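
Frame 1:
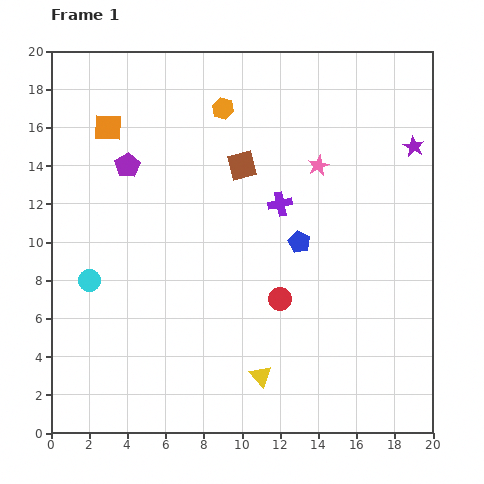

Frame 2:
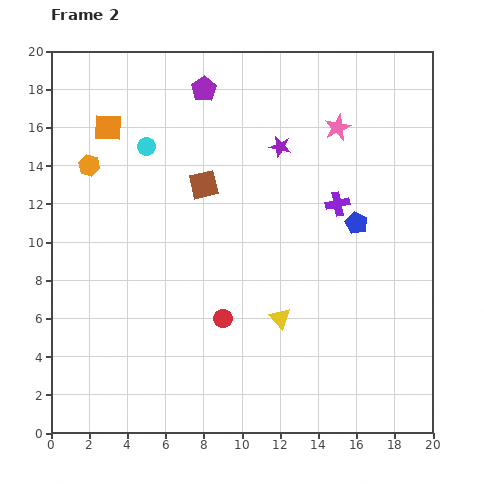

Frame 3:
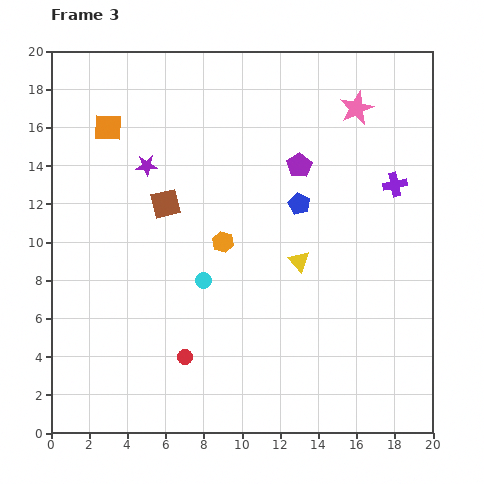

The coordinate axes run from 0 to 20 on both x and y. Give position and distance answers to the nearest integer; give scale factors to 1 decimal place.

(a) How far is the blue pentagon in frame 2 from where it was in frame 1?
3

The blue pentagon moved from (13, 10) to (16, 11), a distance of √(3² + 1²) ≈ 3.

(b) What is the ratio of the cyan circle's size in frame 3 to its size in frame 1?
0.7×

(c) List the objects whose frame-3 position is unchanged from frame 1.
the orange square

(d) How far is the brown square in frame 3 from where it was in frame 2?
2

The brown square moved from (8, 13) to (6, 12), a distance of √(2² + 1²) ≈ 2.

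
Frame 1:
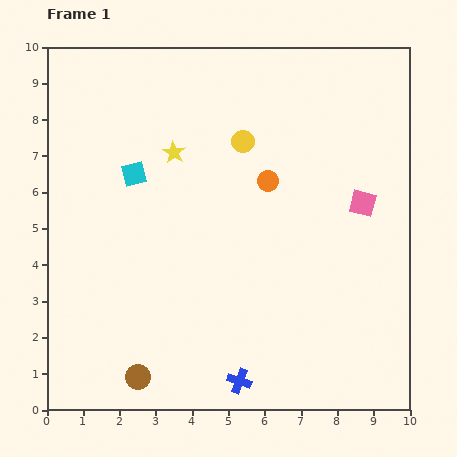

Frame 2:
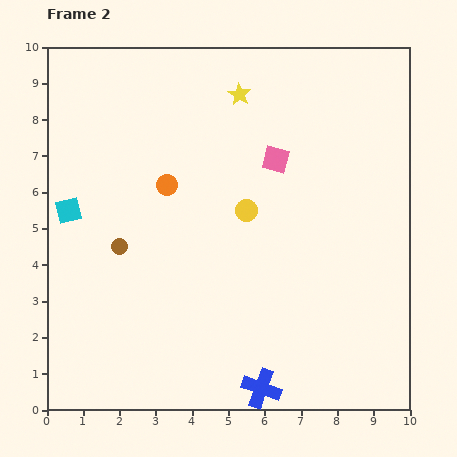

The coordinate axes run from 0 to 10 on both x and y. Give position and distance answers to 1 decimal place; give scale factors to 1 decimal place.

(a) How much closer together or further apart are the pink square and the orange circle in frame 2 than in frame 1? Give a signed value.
+0.4

Distance in frame 1: 2.7. Distance in frame 2: 3.1.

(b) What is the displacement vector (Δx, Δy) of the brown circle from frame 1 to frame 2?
(-0.5, 3.6)

The brown circle was at (2.5, 0.9) in frame 1 and (2.0, 4.5) in frame 2.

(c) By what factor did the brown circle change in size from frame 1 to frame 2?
0.6×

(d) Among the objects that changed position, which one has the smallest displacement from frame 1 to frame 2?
the blue cross

(moved 0.6)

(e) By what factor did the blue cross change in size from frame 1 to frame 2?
1.6×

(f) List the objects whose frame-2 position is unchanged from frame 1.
none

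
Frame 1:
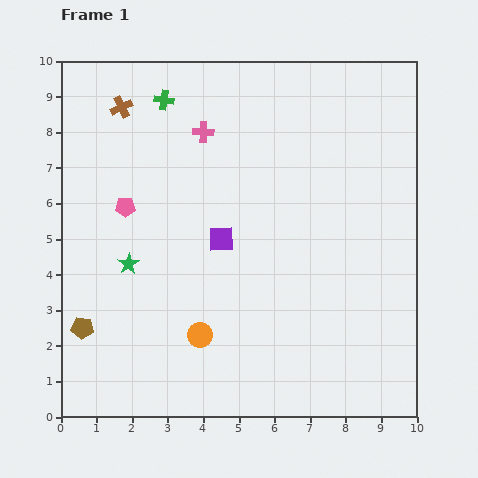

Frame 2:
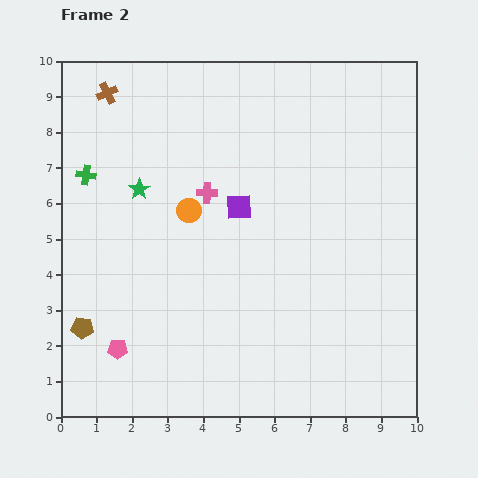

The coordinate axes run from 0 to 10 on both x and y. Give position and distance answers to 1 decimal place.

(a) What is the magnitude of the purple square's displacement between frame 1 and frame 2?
1.0

The purple square moved from (4.5, 5.0) to (5.0, 5.9), a distance of √(0.5² + 0.9²) ≈ 1.0.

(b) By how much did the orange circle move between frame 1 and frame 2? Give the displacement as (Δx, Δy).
(-0.3, 3.5)

The orange circle was at (3.9, 2.3) in frame 1 and (3.6, 5.8) in frame 2.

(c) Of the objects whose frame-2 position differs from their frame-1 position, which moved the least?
the brown cross

(moved 0.6)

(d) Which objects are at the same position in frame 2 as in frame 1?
the brown pentagon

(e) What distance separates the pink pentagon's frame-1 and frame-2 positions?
4.0

The pink pentagon moved from (1.8, 5.9) to (1.6, 1.9), a distance of √(0.2² + 4.0²) ≈ 4.0.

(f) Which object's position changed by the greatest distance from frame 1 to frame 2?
the pink pentagon

(moved 4.0; next 3.5)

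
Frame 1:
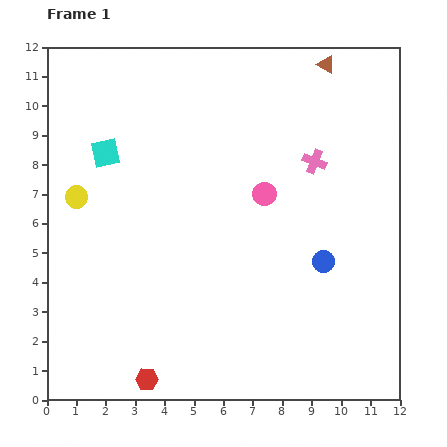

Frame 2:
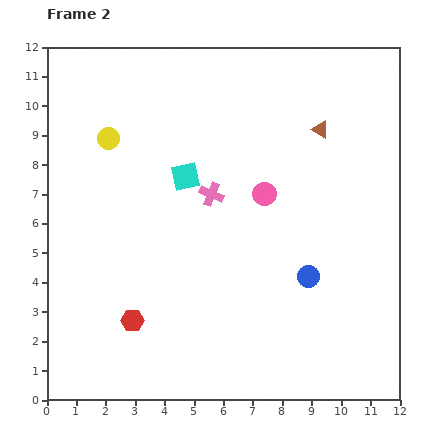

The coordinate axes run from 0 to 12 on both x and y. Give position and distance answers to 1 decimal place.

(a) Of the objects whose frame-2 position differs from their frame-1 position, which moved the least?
the blue circle

(moved 0.7)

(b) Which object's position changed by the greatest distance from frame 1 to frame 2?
the pink cross

(moved 3.7; next 2.8)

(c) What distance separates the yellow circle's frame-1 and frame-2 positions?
2.3

The yellow circle moved from (1.0, 6.9) to (2.1, 8.9), a distance of √(1.1² + 2.0²) ≈ 2.3.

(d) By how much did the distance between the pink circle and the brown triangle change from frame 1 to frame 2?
-2.0

Distance in frame 1: 4.9. Distance in frame 2: 2.9.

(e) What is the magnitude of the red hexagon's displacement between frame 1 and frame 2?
2.1

The red hexagon moved from (3.4, 0.7) to (2.9, 2.7), a distance of √(0.5² + 2.0²) ≈ 2.1.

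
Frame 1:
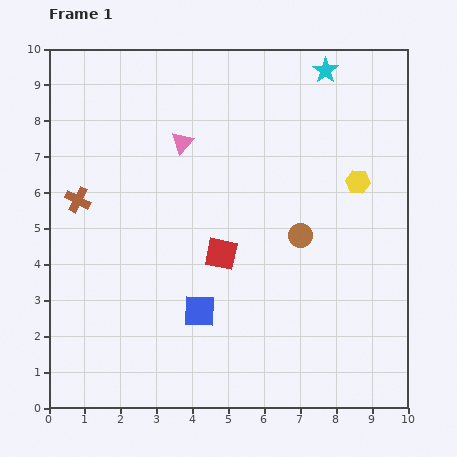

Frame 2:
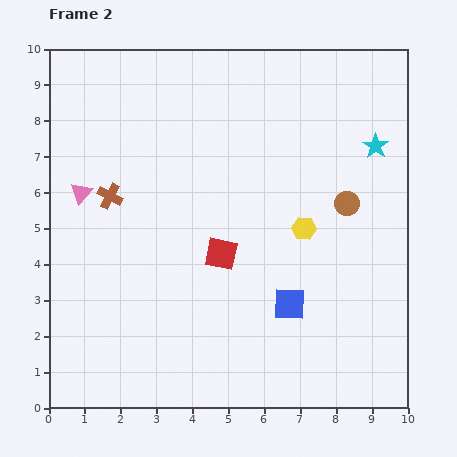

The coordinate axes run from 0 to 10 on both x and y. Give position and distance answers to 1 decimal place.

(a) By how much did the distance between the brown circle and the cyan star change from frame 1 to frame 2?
-2.9

Distance in frame 1: 4.7. Distance in frame 2: 1.8.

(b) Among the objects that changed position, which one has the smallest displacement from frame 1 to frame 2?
the brown cross

(moved 0.9)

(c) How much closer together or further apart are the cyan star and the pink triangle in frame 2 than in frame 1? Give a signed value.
+3.8

Distance in frame 1: 4.5. Distance in frame 2: 8.3.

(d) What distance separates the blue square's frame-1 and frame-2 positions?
2.5

The blue square moved from (4.2, 2.7) to (6.7, 2.9), a distance of √(2.5² + 0.2²) ≈ 2.5.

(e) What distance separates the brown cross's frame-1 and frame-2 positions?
0.9

The brown cross moved from (0.8, 5.8) to (1.7, 5.9), a distance of √(0.9² + 0.1²) ≈ 0.9.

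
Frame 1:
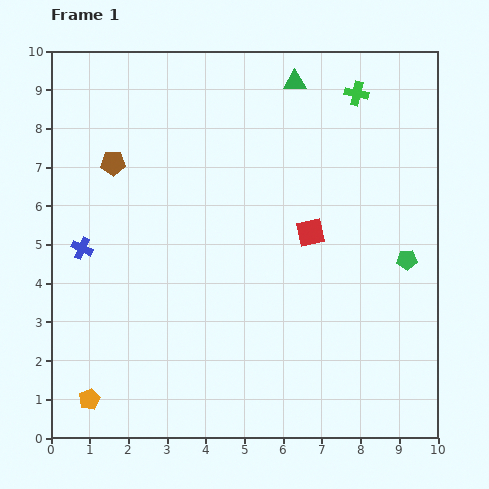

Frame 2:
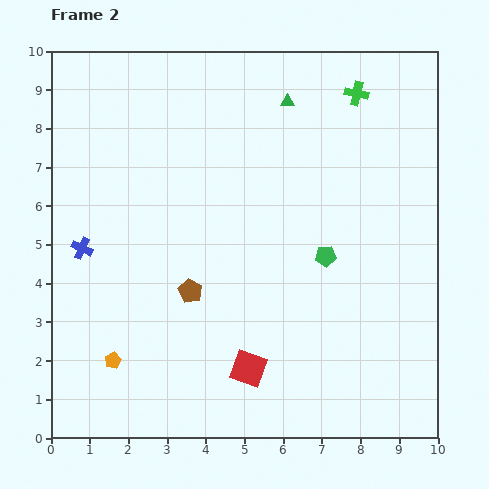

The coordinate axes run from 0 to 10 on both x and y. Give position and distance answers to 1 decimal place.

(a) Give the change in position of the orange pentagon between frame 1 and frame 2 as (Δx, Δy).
(0.6, 1.0)

The orange pentagon was at (1.0, 1.0) in frame 1 and (1.6, 2.0) in frame 2.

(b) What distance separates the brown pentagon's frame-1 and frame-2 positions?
3.9

The brown pentagon moved from (1.6, 7.1) to (3.6, 3.8), a distance of √(2.0² + 3.3²) ≈ 3.9.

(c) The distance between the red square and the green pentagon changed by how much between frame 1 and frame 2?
+0.9

Distance in frame 1: 2.6. Distance in frame 2: 3.5.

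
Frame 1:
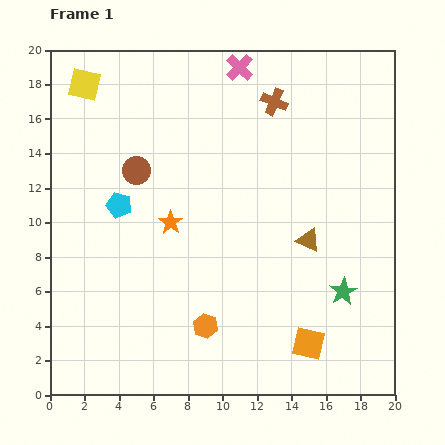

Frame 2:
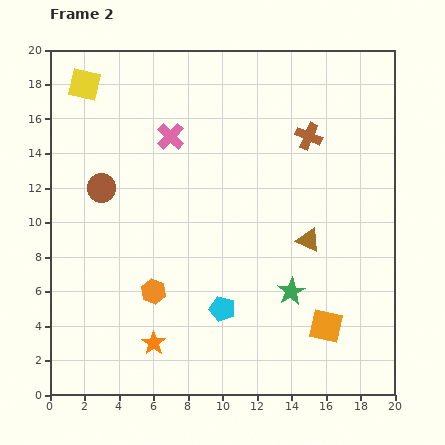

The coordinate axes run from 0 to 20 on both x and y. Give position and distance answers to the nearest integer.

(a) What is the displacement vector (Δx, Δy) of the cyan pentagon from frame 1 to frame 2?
(6, -6)

The cyan pentagon was at (4, 11) in frame 1 and (10, 5) in frame 2.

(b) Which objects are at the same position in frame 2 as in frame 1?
the yellow square, the brown triangle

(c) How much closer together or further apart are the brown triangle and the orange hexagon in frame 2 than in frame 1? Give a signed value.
+1

Distance in frame 1: 8. Distance in frame 2: 9.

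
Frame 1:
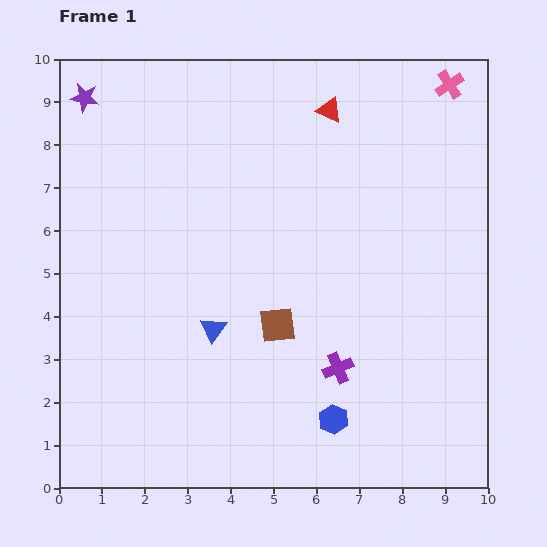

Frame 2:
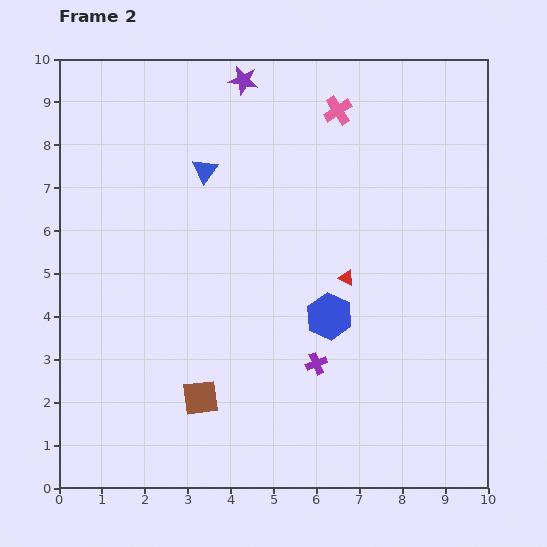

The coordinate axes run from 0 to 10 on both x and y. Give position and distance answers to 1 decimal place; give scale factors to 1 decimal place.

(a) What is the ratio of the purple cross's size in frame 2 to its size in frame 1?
0.7×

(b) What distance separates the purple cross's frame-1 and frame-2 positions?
0.5

The purple cross moved from (6.5, 2.8) to (6.0, 2.9), a distance of √(0.5² + 0.1²) ≈ 0.5.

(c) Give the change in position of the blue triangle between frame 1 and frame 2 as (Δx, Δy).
(-0.2, 3.7)

The blue triangle was at (3.6, 3.7) in frame 1 and (3.4, 7.4) in frame 2.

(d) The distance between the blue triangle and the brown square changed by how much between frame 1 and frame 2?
+3.8

Distance in frame 1: 1.5. Distance in frame 2: 5.3.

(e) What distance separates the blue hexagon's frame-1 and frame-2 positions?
2.4

The blue hexagon moved from (6.4, 1.6) to (6.3, 4.0), a distance of √(0.1² + 2.4²) ≈ 2.4.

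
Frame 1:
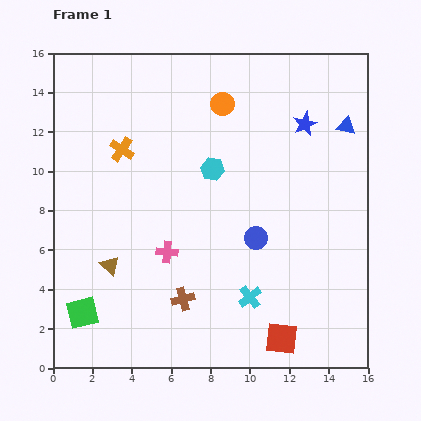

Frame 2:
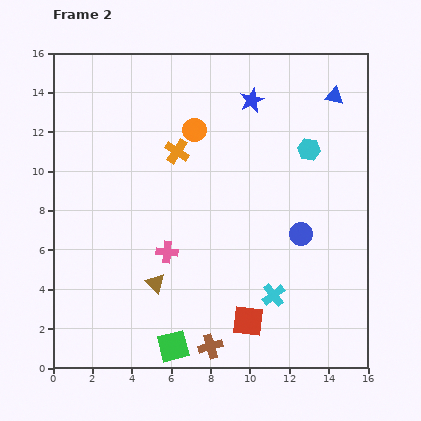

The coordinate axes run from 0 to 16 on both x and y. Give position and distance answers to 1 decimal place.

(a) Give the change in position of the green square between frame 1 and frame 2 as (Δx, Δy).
(4.6, -1.7)

The green square was at (1.5, 2.8) in frame 1 and (6.1, 1.1) in frame 2.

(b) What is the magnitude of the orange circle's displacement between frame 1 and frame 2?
1.9

The orange circle moved from (8.6, 13.4) to (7.2, 12.1), a distance of √(1.4² + 1.3²) ≈ 1.9.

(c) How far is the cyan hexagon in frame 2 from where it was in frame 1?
5.0

The cyan hexagon moved from (8.1, 10.1) to (13.0, 11.1), a distance of √(4.9² + 1.0²) ≈ 5.0.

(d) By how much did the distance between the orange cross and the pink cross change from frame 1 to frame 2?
-0.6

Distance in frame 1: 5.7. Distance in frame 2: 5.1.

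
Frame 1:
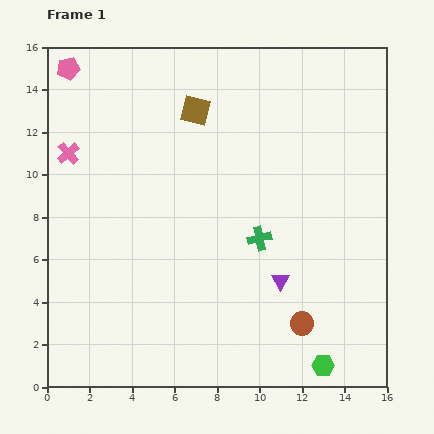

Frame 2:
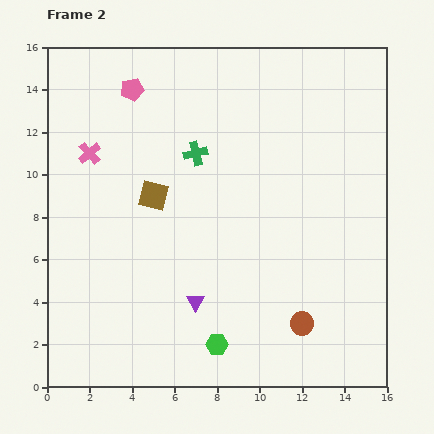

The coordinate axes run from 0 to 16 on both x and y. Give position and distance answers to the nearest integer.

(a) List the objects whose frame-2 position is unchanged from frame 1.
the brown circle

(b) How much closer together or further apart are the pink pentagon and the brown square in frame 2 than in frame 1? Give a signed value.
-1

Distance in frame 1: 6. Distance in frame 2: 5.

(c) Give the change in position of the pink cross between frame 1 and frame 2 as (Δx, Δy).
(1, 0)

The pink cross was at (1, 11) in frame 1 and (2, 11) in frame 2.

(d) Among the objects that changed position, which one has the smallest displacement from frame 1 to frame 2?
the pink cross

(moved 1)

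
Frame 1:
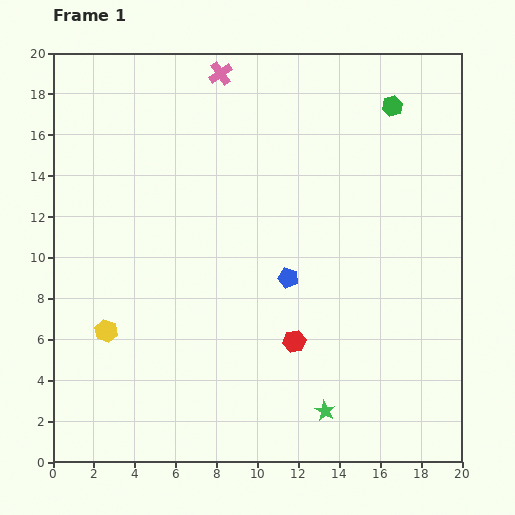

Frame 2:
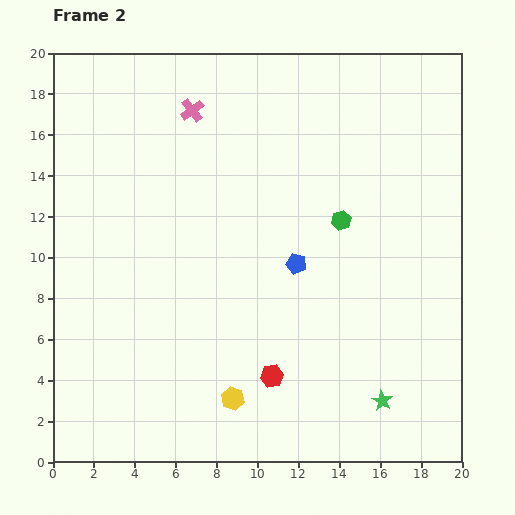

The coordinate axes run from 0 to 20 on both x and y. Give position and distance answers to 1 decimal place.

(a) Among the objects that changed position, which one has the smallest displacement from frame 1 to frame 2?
the blue pentagon

(moved 0.8)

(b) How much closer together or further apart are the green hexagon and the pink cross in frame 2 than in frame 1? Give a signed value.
+0.5

Distance in frame 1: 8.6. Distance in frame 2: 9.1.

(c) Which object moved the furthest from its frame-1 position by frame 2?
the yellow hexagon

(moved 7.0; next 6.1)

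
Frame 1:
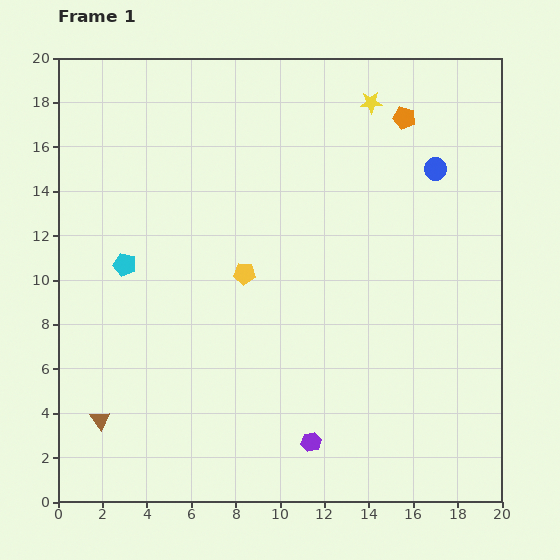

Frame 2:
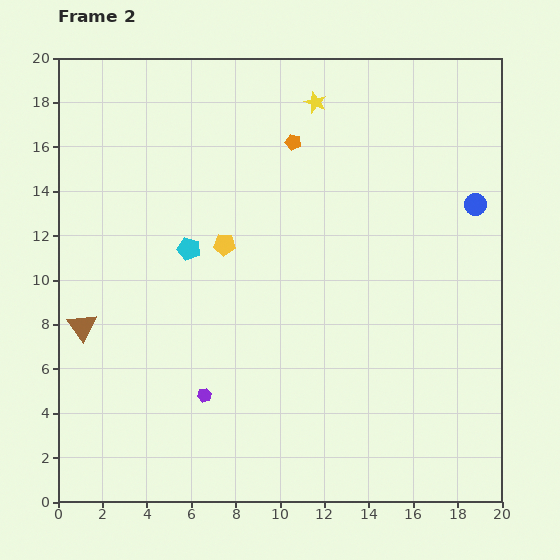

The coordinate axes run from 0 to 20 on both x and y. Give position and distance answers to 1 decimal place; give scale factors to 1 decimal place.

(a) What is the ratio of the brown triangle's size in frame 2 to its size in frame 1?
1.5×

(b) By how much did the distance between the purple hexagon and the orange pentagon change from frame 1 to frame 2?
-3.1

Distance in frame 1: 15.2. Distance in frame 2: 12.1.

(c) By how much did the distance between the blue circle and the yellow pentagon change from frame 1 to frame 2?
+1.6

Distance in frame 1: 9.8. Distance in frame 2: 11.4.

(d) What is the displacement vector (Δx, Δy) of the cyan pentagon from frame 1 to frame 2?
(2.9, 0.7)

The cyan pentagon was at (3.0, 10.7) in frame 1 and (5.9, 11.4) in frame 2.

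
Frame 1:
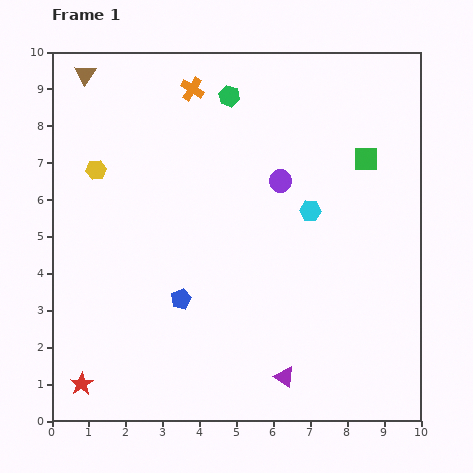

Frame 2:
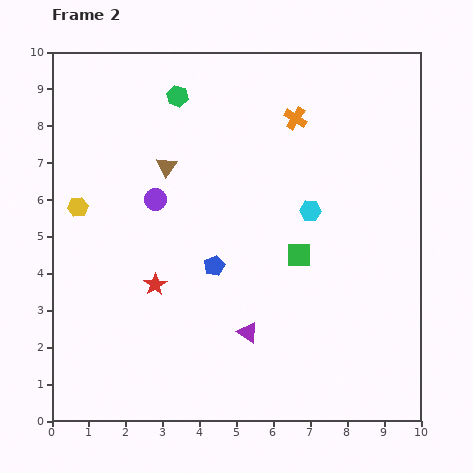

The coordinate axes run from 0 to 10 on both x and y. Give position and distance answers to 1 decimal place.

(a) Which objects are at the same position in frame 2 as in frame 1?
the cyan hexagon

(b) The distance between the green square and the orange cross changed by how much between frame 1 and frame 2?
-1.4

Distance in frame 1: 5.1. Distance in frame 2: 3.7.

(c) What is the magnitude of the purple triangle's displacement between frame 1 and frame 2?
1.6

The purple triangle moved from (6.3, 1.2) to (5.3, 2.4), a distance of √(1.0² + 1.2²) ≈ 1.6.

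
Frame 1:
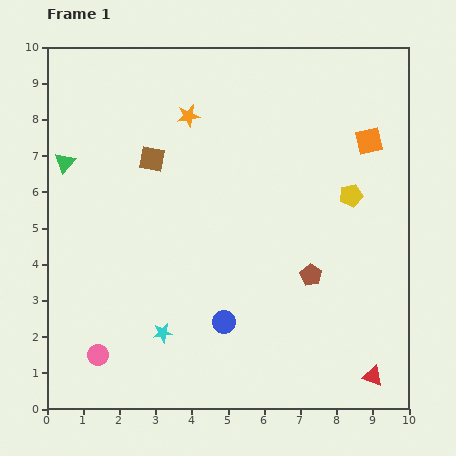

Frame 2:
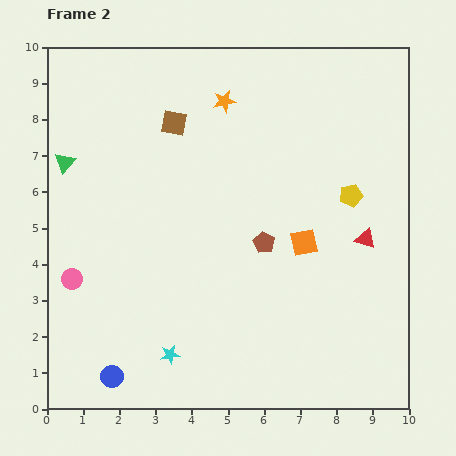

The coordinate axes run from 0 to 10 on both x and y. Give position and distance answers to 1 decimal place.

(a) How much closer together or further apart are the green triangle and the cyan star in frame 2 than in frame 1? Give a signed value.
+0.6

Distance in frame 1: 5.4. Distance in frame 2: 6.0.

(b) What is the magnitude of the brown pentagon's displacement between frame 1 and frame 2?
1.6

The brown pentagon moved from (7.3, 3.7) to (6.0, 4.6), a distance of √(1.3² + 0.9²) ≈ 1.6.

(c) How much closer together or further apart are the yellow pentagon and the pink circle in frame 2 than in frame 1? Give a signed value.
-0.3

Distance in frame 1: 8.3. Distance in frame 2: 8.0.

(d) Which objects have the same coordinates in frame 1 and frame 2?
the green triangle, the yellow pentagon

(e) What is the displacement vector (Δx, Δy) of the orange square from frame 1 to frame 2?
(-1.8, -2.8)

The orange square was at (8.9, 7.4) in frame 1 and (7.1, 4.6) in frame 2.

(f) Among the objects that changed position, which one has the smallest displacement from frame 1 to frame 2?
the cyan star

(moved 0.6)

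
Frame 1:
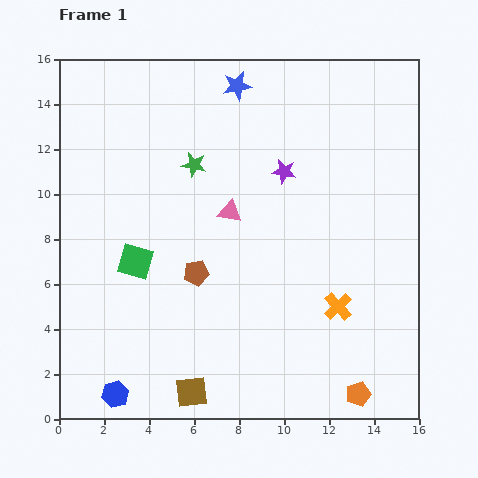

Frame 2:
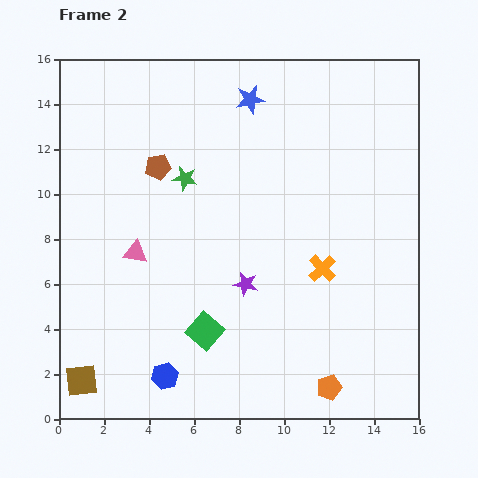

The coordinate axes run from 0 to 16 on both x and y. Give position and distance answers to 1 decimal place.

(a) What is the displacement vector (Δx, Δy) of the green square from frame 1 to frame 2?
(3.1, -3.1)

The green square was at (3.4, 7.0) in frame 1 and (6.5, 3.9) in frame 2.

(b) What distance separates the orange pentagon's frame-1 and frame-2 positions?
1.3

The orange pentagon moved from (13.3, 1.1) to (12.0, 1.4), a distance of √(1.3² + 0.3²) ≈ 1.3.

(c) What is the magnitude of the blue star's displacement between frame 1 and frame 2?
0.8

The blue star moved from (7.9, 14.8) to (8.5, 14.2), a distance of √(0.6² + 0.6²) ≈ 0.8.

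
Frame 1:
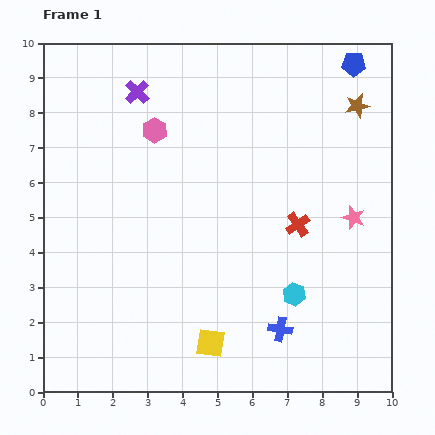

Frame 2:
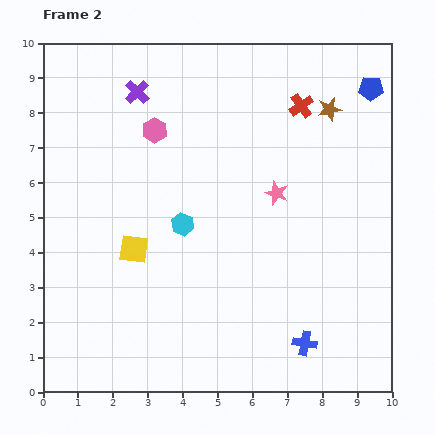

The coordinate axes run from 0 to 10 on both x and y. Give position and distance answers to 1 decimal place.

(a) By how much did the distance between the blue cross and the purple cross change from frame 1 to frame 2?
+0.8

Distance in frame 1: 7.9. Distance in frame 2: 8.7.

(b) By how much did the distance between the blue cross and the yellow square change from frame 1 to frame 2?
+3.6

Distance in frame 1: 2.0. Distance in frame 2: 5.6.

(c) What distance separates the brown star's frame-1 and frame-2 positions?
0.8

The brown star moved from (9.0, 8.2) to (8.2, 8.1), a distance of √(0.8² + 0.1²) ≈ 0.8.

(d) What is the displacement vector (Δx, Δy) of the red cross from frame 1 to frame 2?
(0.1, 3.4)

The red cross was at (7.3, 4.8) in frame 1 and (7.4, 8.2) in frame 2.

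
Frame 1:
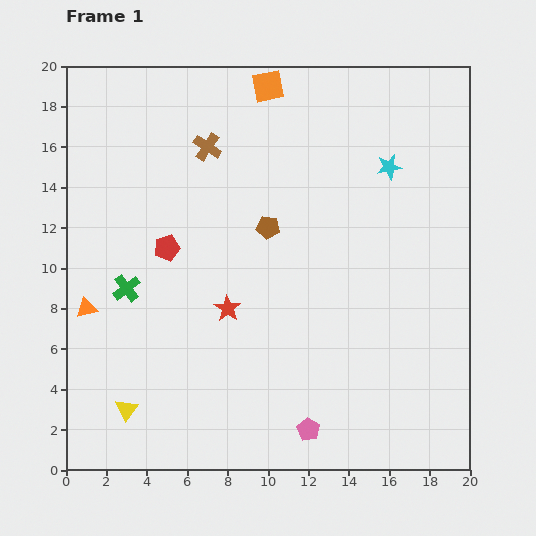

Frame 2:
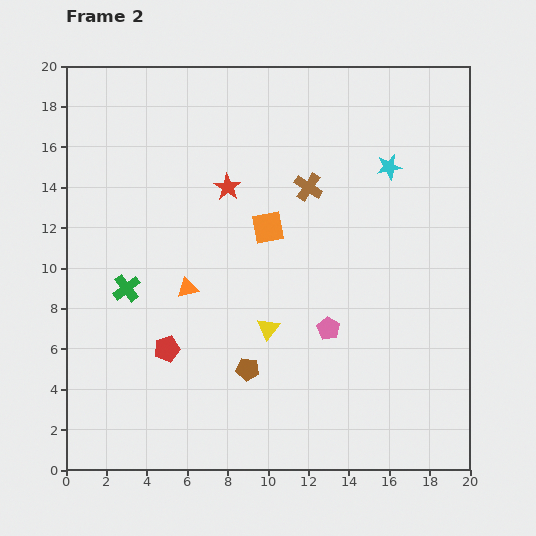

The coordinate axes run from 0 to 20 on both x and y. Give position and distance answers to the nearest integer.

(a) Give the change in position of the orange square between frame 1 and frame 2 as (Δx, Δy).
(0, -7)

The orange square was at (10, 19) in frame 1 and (10, 12) in frame 2.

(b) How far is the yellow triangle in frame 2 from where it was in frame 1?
8

The yellow triangle moved from (3, 3) to (10, 7), a distance of √(7² + 4²) ≈ 8.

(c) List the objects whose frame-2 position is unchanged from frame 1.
the green cross, the cyan star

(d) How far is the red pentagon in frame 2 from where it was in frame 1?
5

The red pentagon moved from (5, 11) to (5, 6), a distance of √(0² + 5²) ≈ 5.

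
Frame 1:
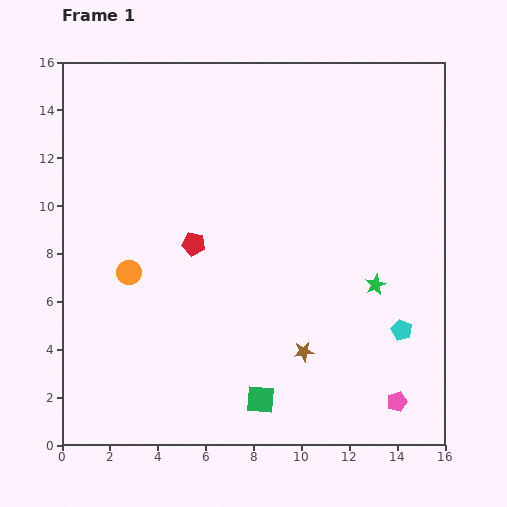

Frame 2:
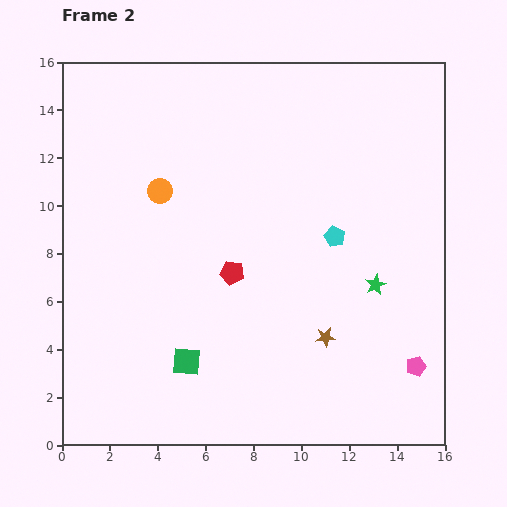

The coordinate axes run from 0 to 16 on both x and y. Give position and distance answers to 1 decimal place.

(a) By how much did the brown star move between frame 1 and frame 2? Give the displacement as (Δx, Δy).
(0.9, 0.6)

The brown star was at (10.1, 3.9) in frame 1 and (11.0, 4.5) in frame 2.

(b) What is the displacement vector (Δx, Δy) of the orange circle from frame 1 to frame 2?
(1.3, 3.4)

The orange circle was at (2.8, 7.2) in frame 1 and (4.1, 10.6) in frame 2.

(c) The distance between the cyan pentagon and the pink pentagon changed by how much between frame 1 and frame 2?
+3.4

Distance in frame 1: 3.0. Distance in frame 2: 6.4.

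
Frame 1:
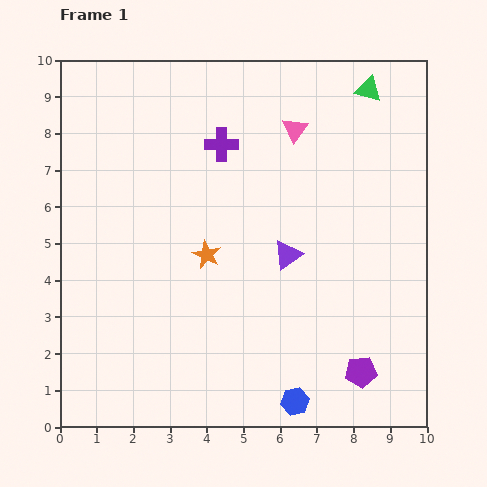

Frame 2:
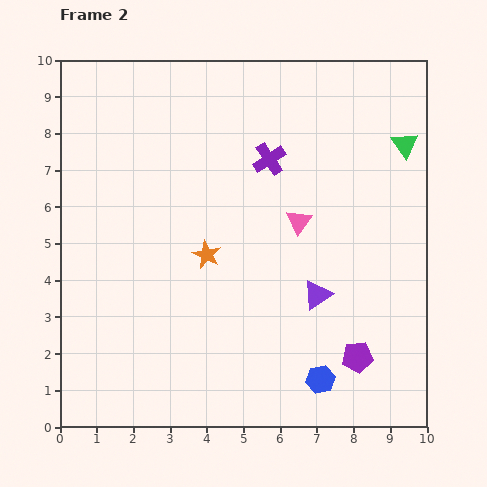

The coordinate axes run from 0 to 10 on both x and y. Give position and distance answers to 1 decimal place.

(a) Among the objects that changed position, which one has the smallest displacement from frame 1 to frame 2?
the purple pentagon

(moved 0.4)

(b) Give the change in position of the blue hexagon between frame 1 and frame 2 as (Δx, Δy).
(0.7, 0.6)

The blue hexagon was at (6.4, 0.7) in frame 1 and (7.1, 1.3) in frame 2.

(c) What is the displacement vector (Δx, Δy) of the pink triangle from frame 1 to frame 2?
(0.1, -2.5)

The pink triangle was at (6.4, 8.1) in frame 1 and (6.5, 5.6) in frame 2.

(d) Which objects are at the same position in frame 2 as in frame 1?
the orange star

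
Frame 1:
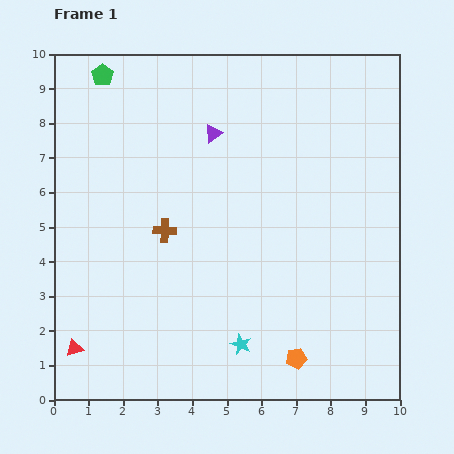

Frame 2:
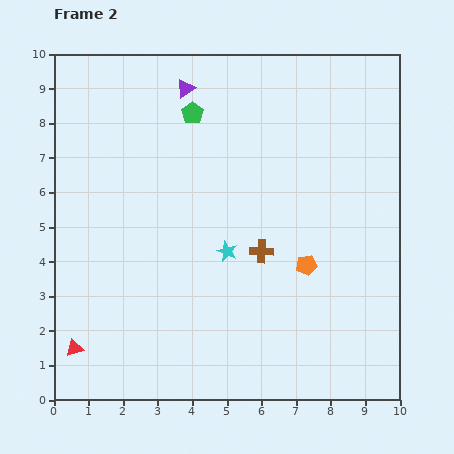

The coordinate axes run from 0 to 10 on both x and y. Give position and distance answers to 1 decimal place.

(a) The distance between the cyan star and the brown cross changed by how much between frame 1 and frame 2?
-3.0

Distance in frame 1: 4.0. Distance in frame 2: 1.0.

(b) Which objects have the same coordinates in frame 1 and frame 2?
the red triangle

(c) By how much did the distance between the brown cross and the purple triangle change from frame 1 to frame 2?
+2.1

Distance in frame 1: 3.1. Distance in frame 2: 5.2.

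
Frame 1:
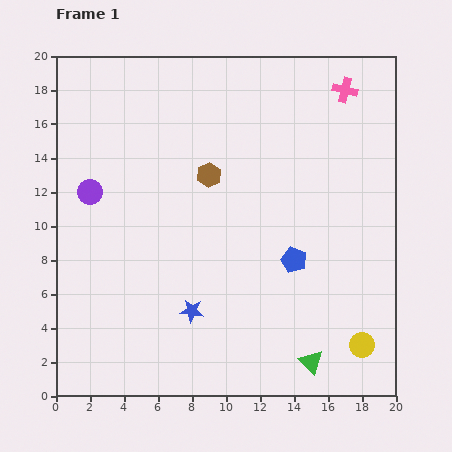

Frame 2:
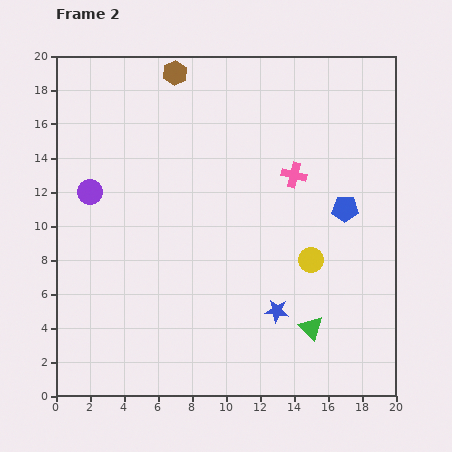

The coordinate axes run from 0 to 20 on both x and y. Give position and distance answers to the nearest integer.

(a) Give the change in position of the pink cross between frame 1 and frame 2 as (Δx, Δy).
(-3, -5)

The pink cross was at (17, 18) in frame 1 and (14, 13) in frame 2.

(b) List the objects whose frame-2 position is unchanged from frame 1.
the purple circle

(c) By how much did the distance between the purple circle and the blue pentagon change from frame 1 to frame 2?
+2

Distance in frame 1: 13. Distance in frame 2: 15.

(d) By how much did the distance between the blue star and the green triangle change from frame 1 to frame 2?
-6

Distance in frame 1: 8. Distance in frame 2: 2.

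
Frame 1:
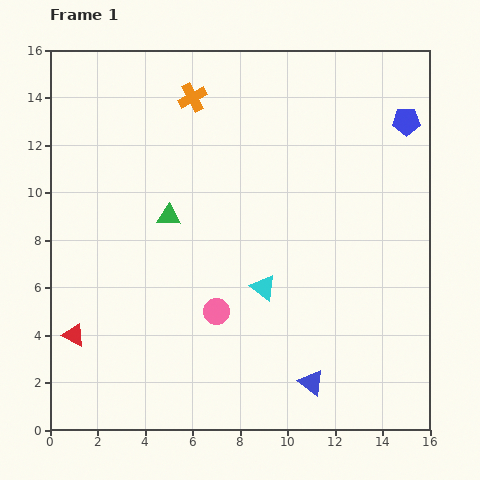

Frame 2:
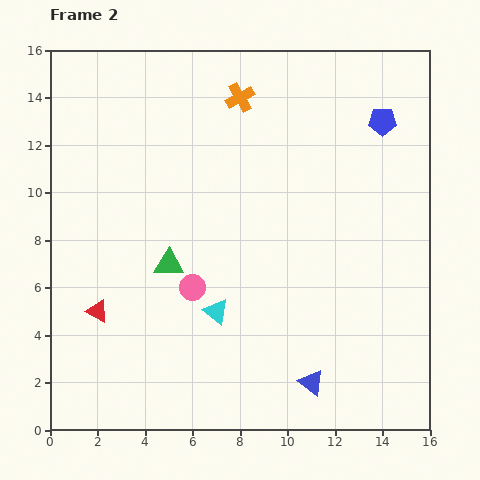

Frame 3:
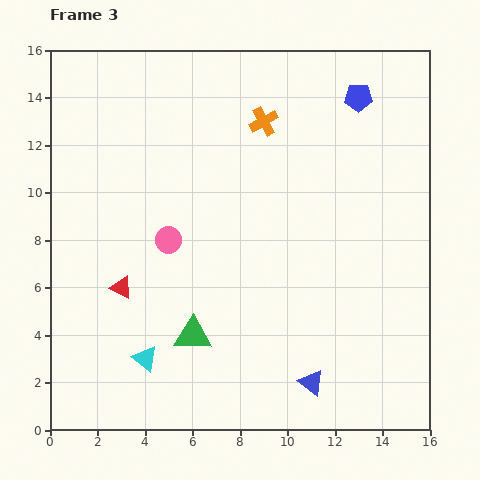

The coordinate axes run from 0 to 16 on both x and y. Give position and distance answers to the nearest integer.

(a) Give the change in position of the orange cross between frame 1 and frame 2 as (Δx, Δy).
(2, 0)

The orange cross was at (6, 14) in frame 1 and (8, 14) in frame 2.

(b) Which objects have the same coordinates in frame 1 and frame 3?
the blue triangle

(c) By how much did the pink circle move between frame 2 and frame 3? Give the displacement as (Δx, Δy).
(-1, 2)

The pink circle was at (6, 6) in frame 2 and (5, 8) in frame 3.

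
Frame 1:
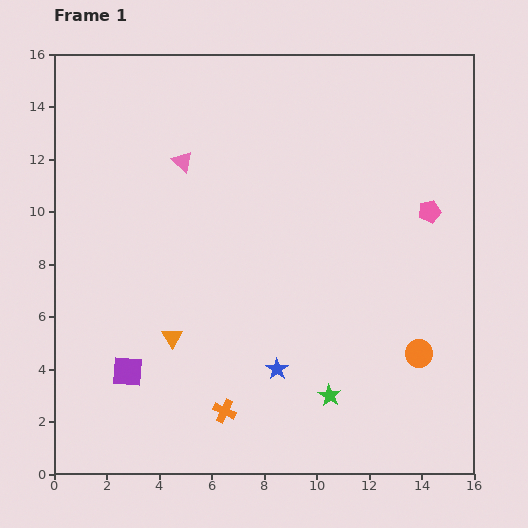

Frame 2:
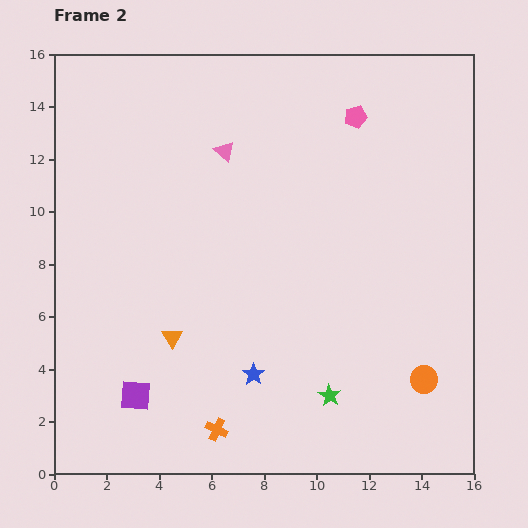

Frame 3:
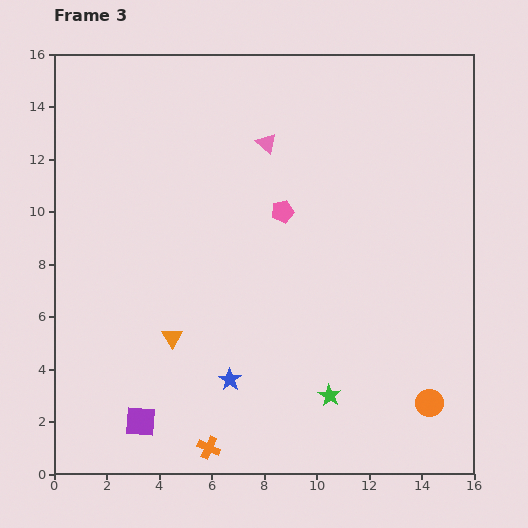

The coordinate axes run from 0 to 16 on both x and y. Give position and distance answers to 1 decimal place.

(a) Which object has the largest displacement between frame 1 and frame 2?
the pink pentagon

(moved 4.6; next 1.6)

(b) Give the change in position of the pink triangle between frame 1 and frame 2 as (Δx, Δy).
(1.6, 0.4)

The pink triangle was at (4.9, 11.9) in frame 1 and (6.5, 12.3) in frame 2.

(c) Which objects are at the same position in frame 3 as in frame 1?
the green star, the orange triangle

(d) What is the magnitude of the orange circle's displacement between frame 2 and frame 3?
0.9

The orange circle moved from (14.1, 3.6) to (14.3, 2.7), a distance of √(0.2² + 0.9²) ≈ 0.9.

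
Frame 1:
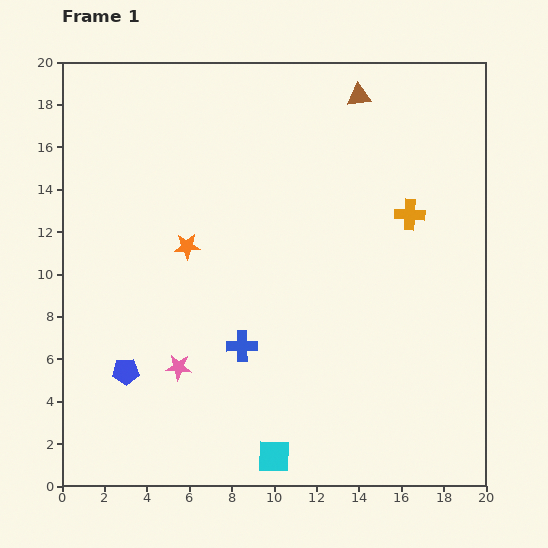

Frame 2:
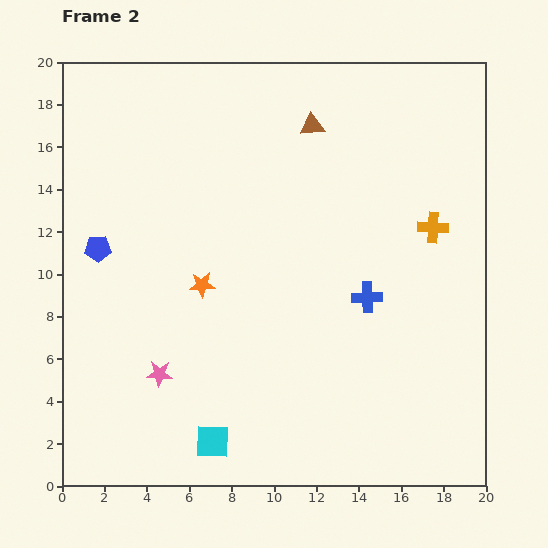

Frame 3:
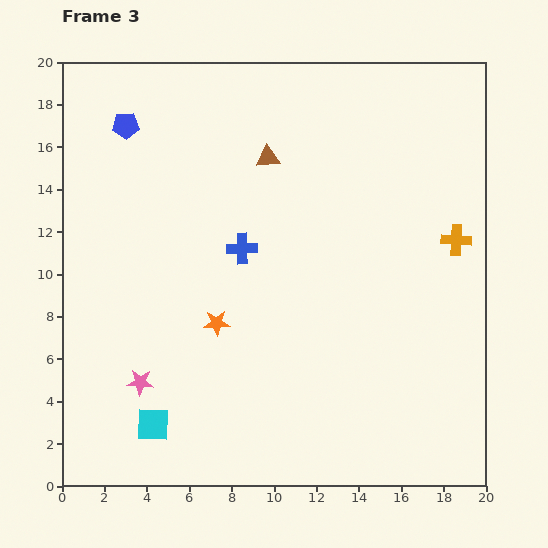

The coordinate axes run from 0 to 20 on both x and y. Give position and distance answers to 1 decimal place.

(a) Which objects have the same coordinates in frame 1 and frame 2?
none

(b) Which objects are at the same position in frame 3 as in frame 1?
none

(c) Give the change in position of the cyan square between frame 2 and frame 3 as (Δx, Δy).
(-2.8, 0.8)

The cyan square was at (7.1, 2.1) in frame 2 and (4.3, 2.9) in frame 3.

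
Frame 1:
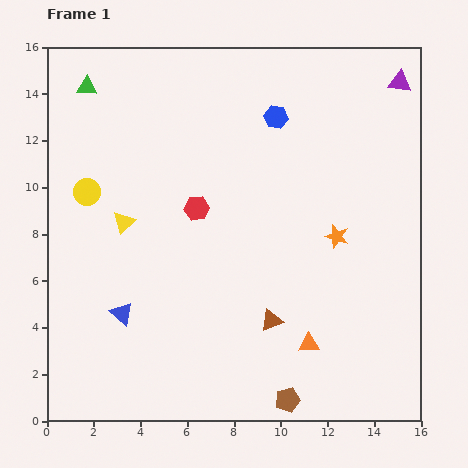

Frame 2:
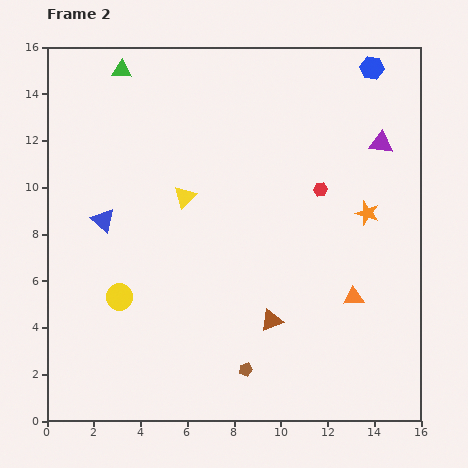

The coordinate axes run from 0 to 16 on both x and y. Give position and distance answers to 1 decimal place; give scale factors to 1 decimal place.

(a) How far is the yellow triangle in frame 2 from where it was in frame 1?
2.8

The yellow triangle moved from (3.3, 8.5) to (5.9, 9.6), a distance of √(2.6² + 1.1²) ≈ 2.8.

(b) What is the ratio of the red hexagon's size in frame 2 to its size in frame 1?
0.6×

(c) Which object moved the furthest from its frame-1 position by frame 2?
the red hexagon

(moved 5.4; next 4.7)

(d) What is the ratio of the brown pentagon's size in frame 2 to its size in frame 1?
0.6×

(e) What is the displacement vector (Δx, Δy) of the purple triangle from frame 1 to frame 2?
(-0.8, -2.6)

The purple triangle was at (15.1, 14.5) in frame 1 and (14.3, 11.9) in frame 2.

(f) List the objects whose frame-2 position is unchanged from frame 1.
the brown triangle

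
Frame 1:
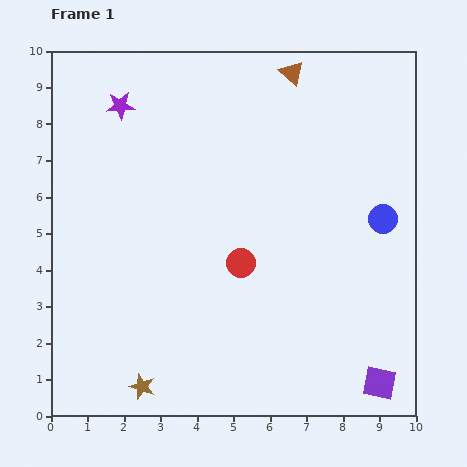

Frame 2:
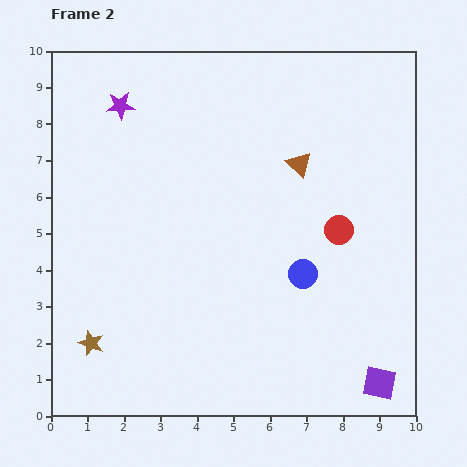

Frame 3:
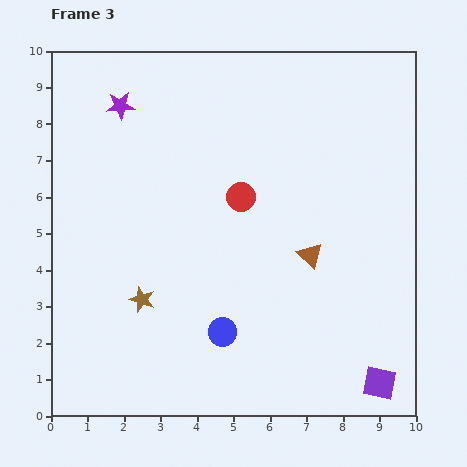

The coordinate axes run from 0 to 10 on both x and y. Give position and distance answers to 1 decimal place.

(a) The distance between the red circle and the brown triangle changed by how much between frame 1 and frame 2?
-3.3

Distance in frame 1: 5.4. Distance in frame 2: 2.1.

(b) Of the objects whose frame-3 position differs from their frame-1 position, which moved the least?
the red circle

(moved 1.8)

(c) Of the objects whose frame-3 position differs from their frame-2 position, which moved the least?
the brown star

(moved 1.8)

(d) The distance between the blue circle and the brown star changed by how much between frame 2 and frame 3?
-3.7

Distance in frame 2: 6.1. Distance in frame 3: 2.4.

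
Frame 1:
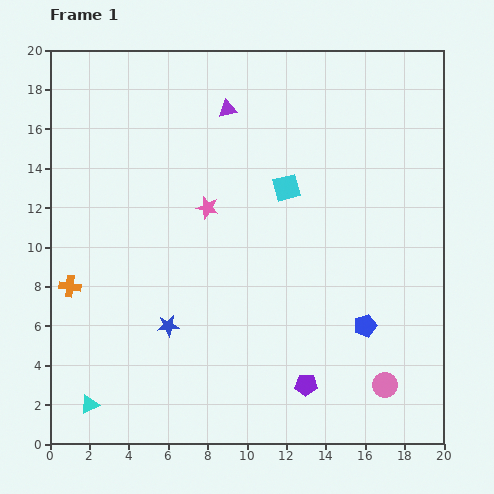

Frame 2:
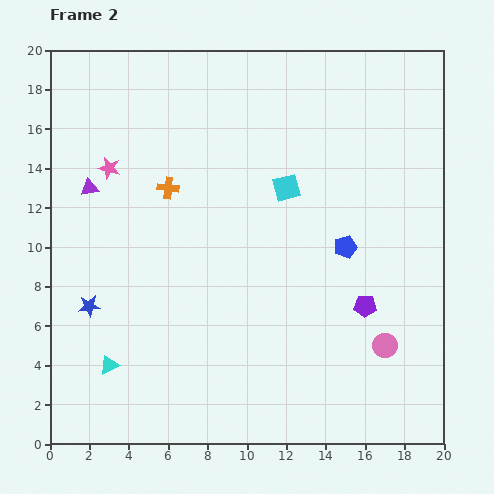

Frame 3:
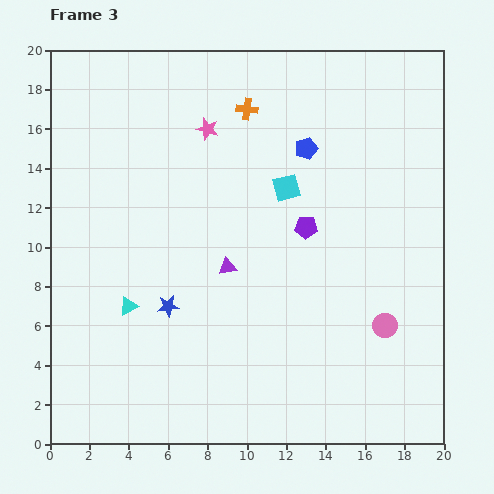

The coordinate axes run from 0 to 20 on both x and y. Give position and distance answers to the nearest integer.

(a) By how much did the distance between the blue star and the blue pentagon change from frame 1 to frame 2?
+3

Distance in frame 1: 10. Distance in frame 2: 13.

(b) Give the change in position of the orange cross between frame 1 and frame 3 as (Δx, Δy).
(9, 9)

The orange cross was at (1, 8) in frame 1 and (10, 17) in frame 3.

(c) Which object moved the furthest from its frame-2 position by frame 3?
the purple triangle

(moved 8; next 6)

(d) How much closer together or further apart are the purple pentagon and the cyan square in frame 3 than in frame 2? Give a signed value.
-5

Distance in frame 2: 7. Distance in frame 3: 2.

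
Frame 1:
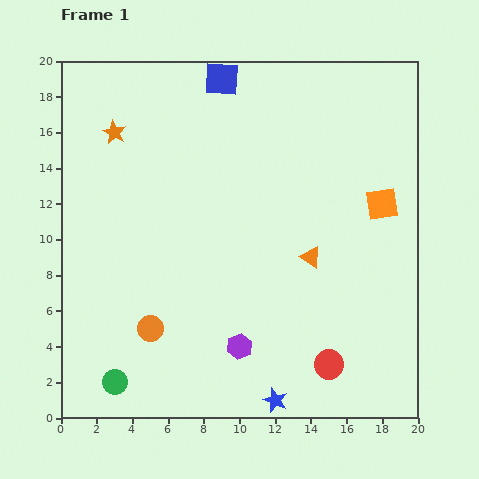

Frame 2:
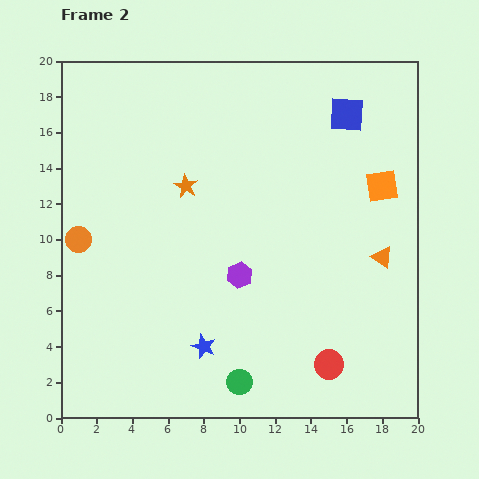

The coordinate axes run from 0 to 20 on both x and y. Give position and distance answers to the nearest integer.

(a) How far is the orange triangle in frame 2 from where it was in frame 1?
4

The orange triangle moved from (14, 9) to (18, 9), a distance of √(4² + 0²) ≈ 4.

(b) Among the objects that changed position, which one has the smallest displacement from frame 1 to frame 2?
the orange square

(moved 1)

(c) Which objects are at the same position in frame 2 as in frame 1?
the red circle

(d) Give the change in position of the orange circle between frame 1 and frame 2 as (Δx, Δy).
(-4, 5)

The orange circle was at (5, 5) in frame 1 and (1, 10) in frame 2.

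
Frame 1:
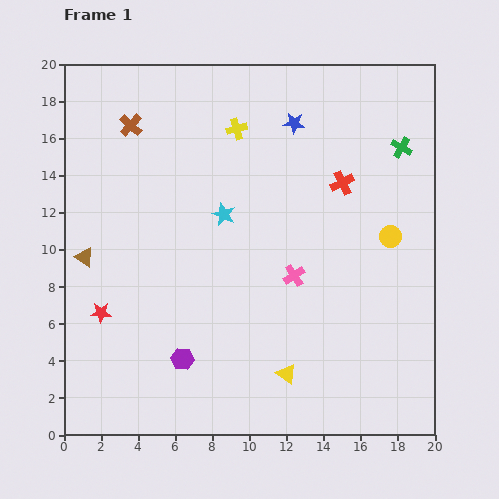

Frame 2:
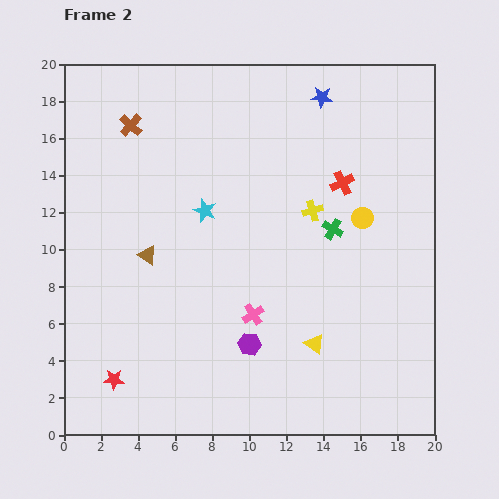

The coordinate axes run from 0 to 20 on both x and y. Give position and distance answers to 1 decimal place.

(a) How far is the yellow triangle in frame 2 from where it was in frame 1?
2.2

The yellow triangle moved from (12.0, 3.3) to (13.5, 4.9), a distance of √(1.5² + 1.6²) ≈ 2.2.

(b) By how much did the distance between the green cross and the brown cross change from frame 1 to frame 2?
-2.3

Distance in frame 1: 14.6. Distance in frame 2: 12.3.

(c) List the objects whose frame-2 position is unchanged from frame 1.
the brown cross, the red cross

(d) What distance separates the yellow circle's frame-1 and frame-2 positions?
1.8

The yellow circle moved from (17.6, 10.7) to (16.1, 11.7), a distance of √(1.5² + 1.0²) ≈ 1.8.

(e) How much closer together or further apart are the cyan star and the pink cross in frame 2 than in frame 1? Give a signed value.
+1.2

Distance in frame 1: 5.0. Distance in frame 2: 6.2.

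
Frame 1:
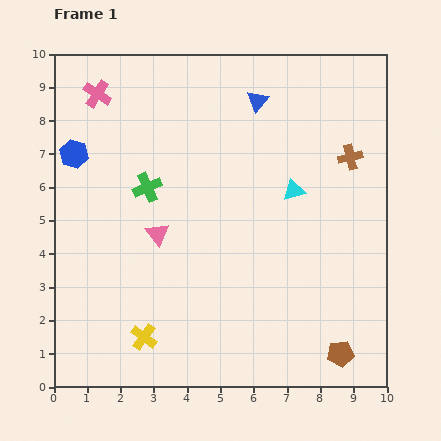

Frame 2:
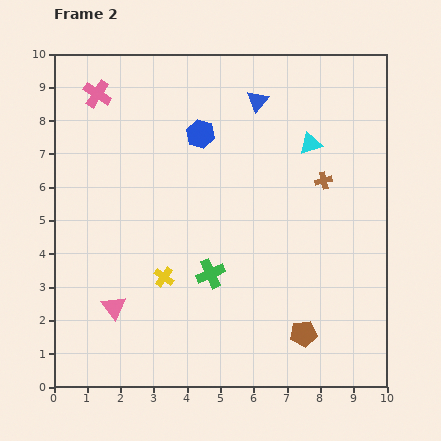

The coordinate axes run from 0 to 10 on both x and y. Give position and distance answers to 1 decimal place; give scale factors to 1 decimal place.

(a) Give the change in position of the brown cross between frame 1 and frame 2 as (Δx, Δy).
(-0.8, -0.7)

The brown cross was at (8.9, 6.9) in frame 1 and (8.1, 6.2) in frame 2.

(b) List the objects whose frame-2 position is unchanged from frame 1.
the blue triangle, the pink cross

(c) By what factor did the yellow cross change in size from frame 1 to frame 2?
0.8×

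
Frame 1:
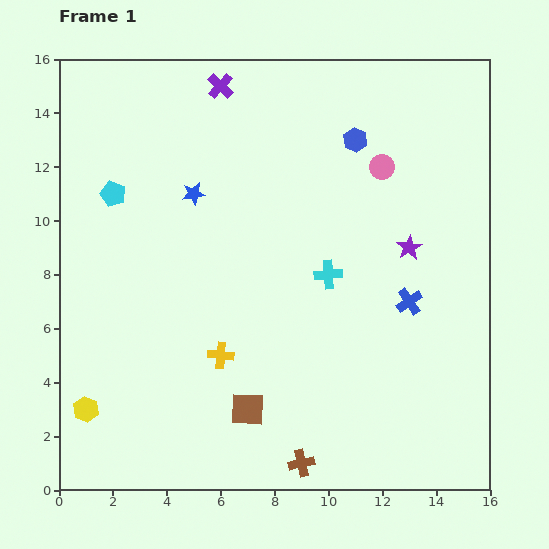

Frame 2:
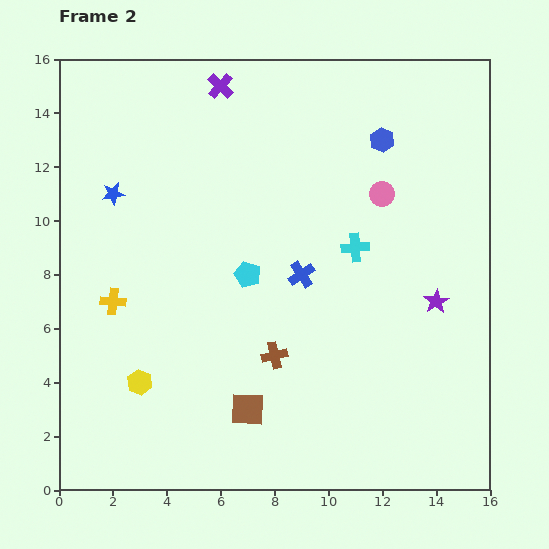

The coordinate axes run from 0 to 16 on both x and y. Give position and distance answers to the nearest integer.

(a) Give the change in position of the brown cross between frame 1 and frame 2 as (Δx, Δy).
(-1, 4)

The brown cross was at (9, 1) in frame 1 and (8, 5) in frame 2.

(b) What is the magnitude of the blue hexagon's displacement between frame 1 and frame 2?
1

The blue hexagon moved from (11, 13) to (12, 13), a distance of √(1² + 0²) ≈ 1.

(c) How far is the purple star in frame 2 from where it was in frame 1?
2

The purple star moved from (13, 9) to (14, 7), a distance of √(1² + 2²) ≈ 2.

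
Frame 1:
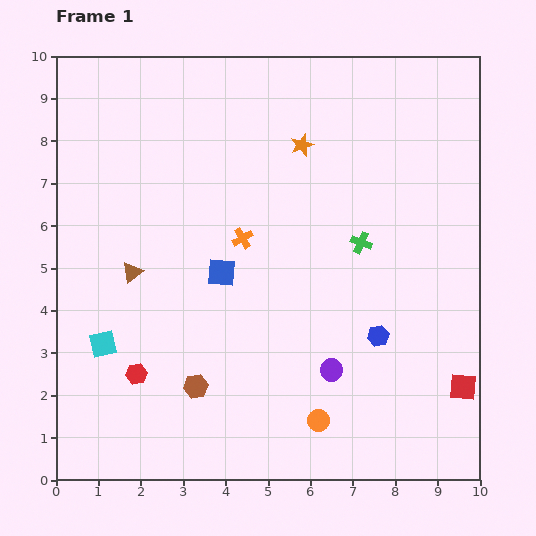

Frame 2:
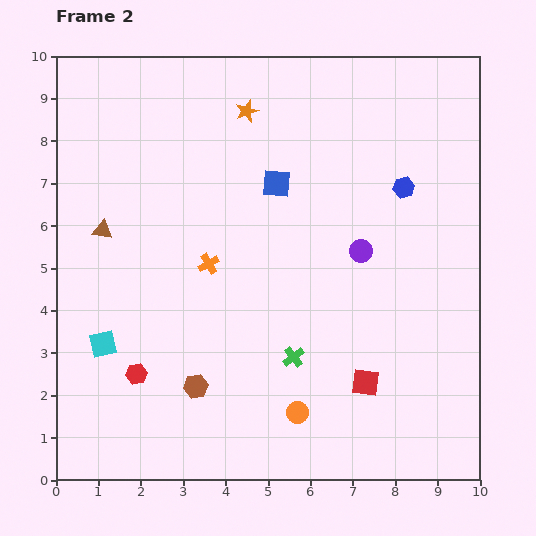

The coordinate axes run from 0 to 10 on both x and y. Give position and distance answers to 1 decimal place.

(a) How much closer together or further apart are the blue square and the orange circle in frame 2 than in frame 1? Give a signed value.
+1.2

Distance in frame 1: 4.2. Distance in frame 2: 5.4.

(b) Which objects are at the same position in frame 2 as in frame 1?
the brown hexagon, the cyan square, the red hexagon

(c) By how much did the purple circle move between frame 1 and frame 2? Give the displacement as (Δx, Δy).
(0.7, 2.8)

The purple circle was at (6.5, 2.6) in frame 1 and (7.2, 5.4) in frame 2.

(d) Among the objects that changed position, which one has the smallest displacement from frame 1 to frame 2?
the orange circle

(moved 0.5)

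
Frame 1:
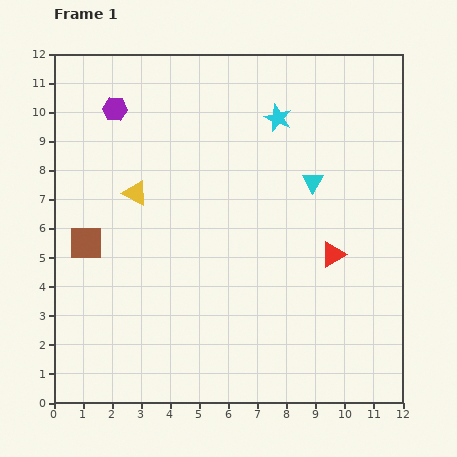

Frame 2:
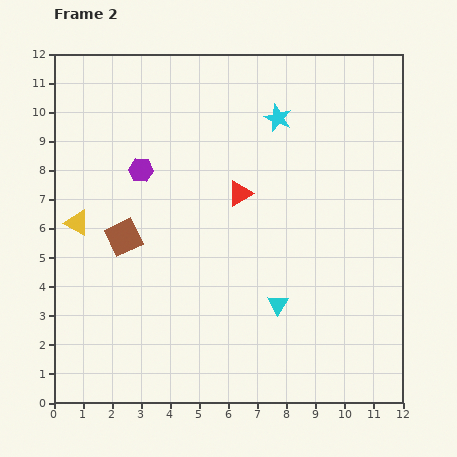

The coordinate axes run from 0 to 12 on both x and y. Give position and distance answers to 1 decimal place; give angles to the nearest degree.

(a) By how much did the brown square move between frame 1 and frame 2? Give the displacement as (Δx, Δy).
(1.3, 0.2)

The brown square was at (1.1, 5.5) in frame 1 and (2.4, 5.7) in frame 2.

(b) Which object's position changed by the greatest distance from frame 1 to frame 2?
the cyan triangle

(moved 4.4; next 3.8)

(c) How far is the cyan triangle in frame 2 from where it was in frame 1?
4.4

The cyan triangle moved from (8.9, 7.6) to (7.7, 3.4), a distance of √(1.2² + 4.2²) ≈ 4.4.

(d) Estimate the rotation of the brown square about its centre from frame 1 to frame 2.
26° counter-clockwise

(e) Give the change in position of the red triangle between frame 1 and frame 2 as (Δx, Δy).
(-3.2, 2.1)

The red triangle was at (9.6, 5.1) in frame 1 and (6.4, 7.2) in frame 2.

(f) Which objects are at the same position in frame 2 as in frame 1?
the cyan star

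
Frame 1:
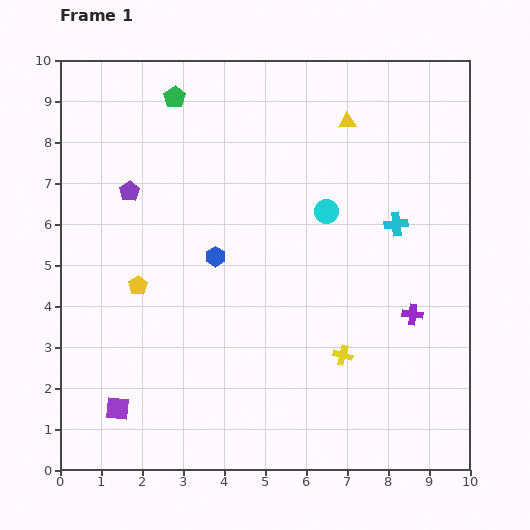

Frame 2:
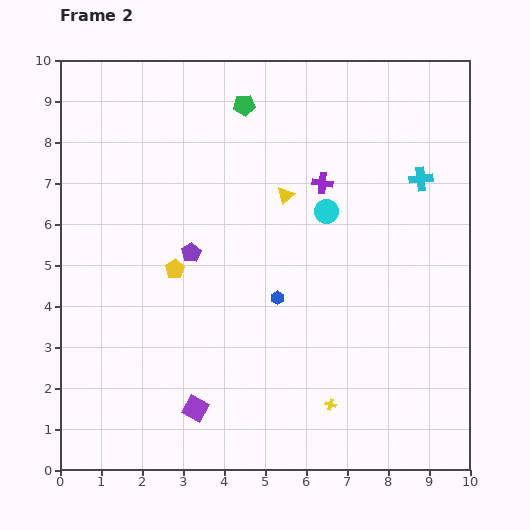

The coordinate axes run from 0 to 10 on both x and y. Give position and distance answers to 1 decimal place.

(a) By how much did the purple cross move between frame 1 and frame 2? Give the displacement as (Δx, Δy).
(-2.2, 3.2)

The purple cross was at (8.6, 3.8) in frame 1 and (6.4, 7.0) in frame 2.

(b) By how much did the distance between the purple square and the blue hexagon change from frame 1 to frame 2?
-1.0

Distance in frame 1: 4.4. Distance in frame 2: 3.4.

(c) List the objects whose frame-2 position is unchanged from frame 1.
the cyan circle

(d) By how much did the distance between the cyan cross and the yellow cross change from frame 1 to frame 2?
+2.4

Distance in frame 1: 3.5. Distance in frame 2: 5.9.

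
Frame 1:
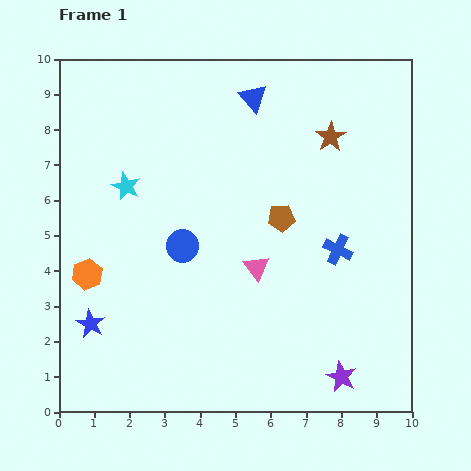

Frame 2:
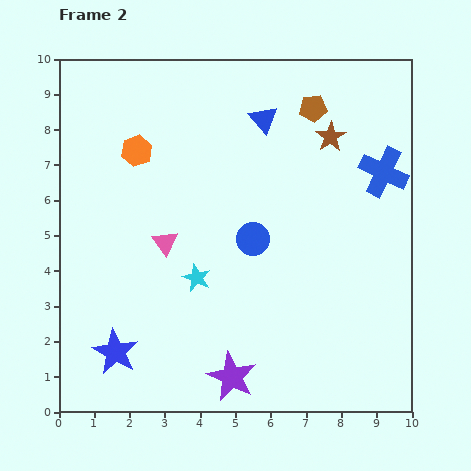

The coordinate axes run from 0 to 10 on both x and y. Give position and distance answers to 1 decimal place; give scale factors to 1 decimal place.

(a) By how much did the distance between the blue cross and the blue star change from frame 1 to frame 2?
+1.9

Distance in frame 1: 7.3. Distance in frame 2: 9.2.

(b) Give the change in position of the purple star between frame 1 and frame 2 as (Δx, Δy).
(-3.1, 0.0)

The purple star was at (8.0, 1.0) in frame 1 and (4.9, 1.0) in frame 2.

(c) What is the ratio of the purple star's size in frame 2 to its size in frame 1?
1.6×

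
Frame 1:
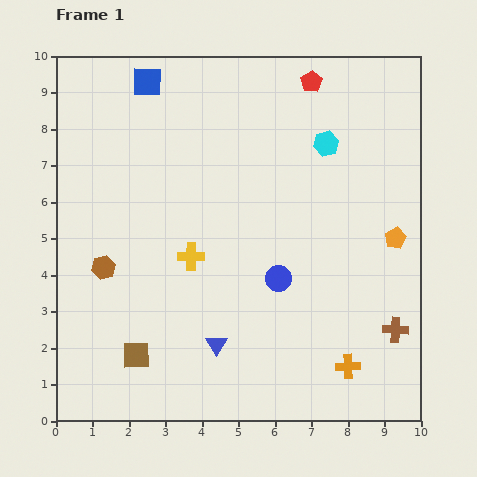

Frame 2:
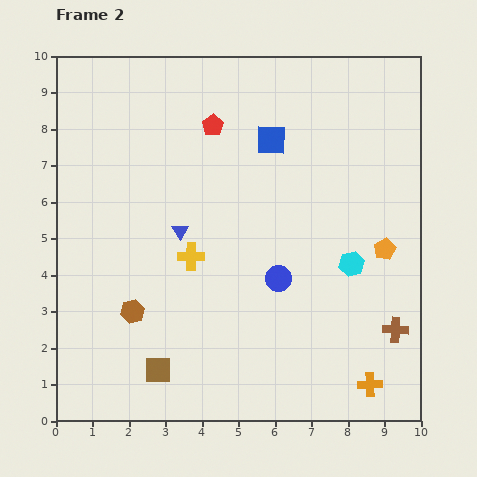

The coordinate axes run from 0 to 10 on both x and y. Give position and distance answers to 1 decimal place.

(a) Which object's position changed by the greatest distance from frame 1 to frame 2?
the blue square

(moved 3.8; next 3.4)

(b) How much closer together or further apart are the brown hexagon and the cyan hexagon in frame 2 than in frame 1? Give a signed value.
-0.9

Distance in frame 1: 7.0. Distance in frame 2: 6.1.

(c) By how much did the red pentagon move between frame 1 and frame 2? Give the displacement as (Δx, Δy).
(-2.7, -1.2)

The red pentagon was at (7.0, 9.3) in frame 1 and (4.3, 8.1) in frame 2.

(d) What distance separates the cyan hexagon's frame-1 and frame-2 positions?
3.4

The cyan hexagon moved from (7.4, 7.6) to (8.1, 4.3), a distance of √(0.7² + 3.3²) ≈ 3.4.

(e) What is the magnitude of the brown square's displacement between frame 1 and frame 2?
0.7

The brown square moved from (2.2, 1.8) to (2.8, 1.4), a distance of √(0.6² + 0.4²) ≈ 0.7.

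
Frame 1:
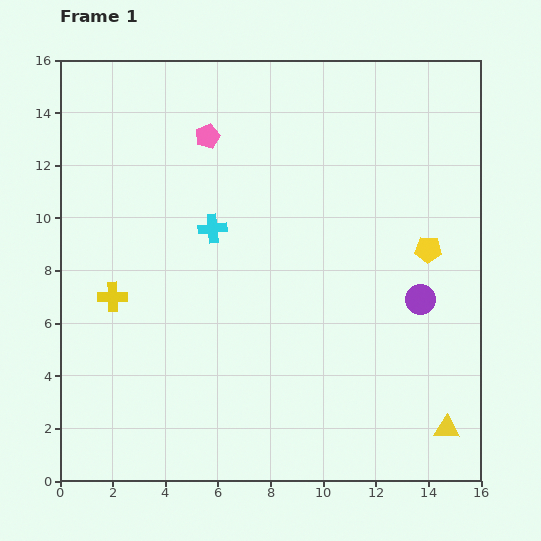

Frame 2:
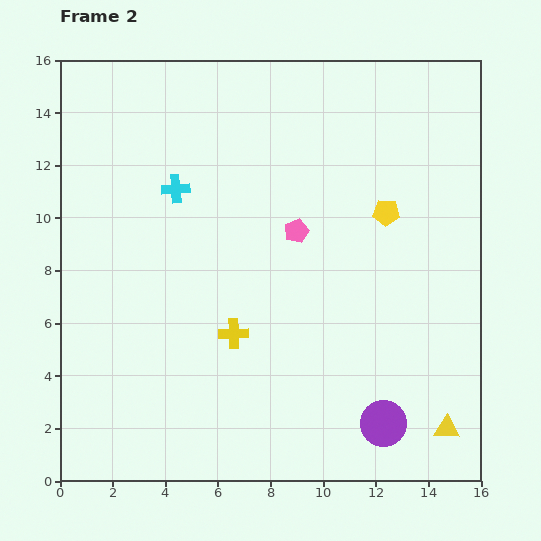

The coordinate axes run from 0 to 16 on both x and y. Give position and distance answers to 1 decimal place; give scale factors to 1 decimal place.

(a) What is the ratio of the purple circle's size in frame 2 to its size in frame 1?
1.5×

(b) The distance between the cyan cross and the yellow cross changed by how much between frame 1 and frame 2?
+1.3

Distance in frame 1: 4.6. Distance in frame 2: 5.9.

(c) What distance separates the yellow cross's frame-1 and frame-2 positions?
4.8

The yellow cross moved from (2.0, 7.0) to (6.6, 5.6), a distance of √(4.6² + 1.4²) ≈ 4.8.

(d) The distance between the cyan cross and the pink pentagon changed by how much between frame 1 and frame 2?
+1.4

Distance in frame 1: 3.5. Distance in frame 2: 4.9.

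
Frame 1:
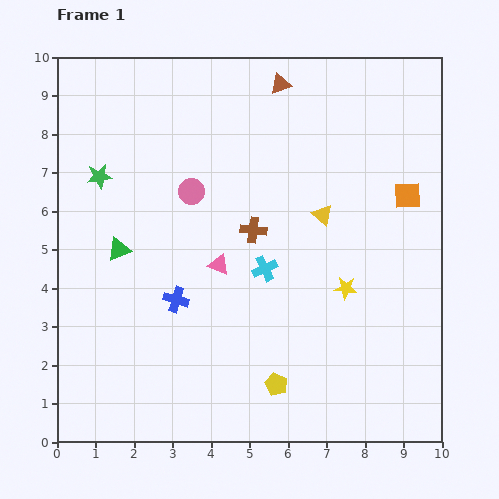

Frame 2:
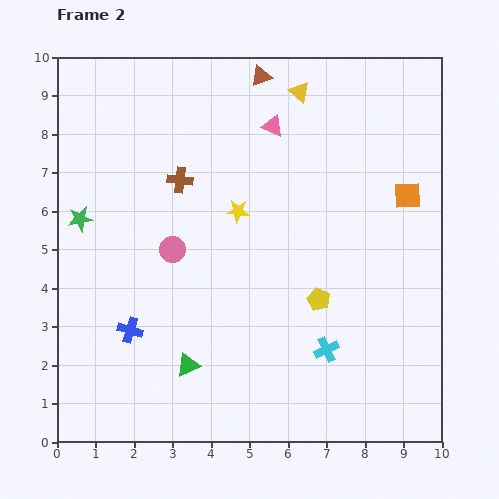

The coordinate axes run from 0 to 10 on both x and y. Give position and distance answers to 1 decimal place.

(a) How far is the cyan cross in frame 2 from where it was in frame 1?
2.6

The cyan cross moved from (5.4, 4.5) to (7.0, 2.4), a distance of √(1.6² + 2.1²) ≈ 2.6.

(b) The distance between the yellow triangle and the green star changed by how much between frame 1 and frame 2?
+0.7

Distance in frame 1: 5.9. Distance in frame 2: 6.6.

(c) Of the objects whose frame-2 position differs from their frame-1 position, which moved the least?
the brown triangle

(moved 0.5)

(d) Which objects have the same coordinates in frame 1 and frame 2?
the orange square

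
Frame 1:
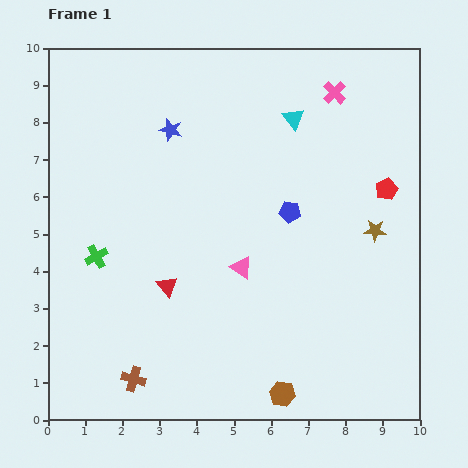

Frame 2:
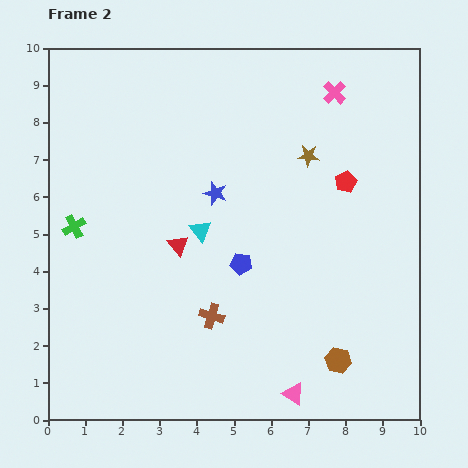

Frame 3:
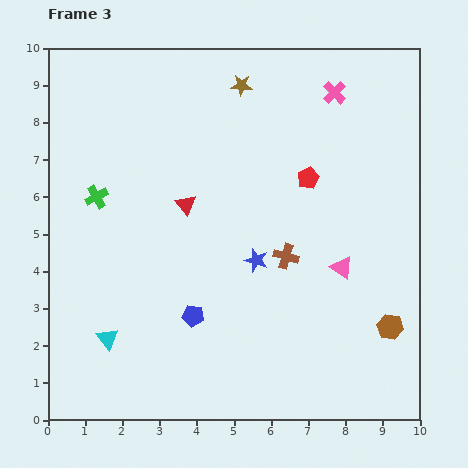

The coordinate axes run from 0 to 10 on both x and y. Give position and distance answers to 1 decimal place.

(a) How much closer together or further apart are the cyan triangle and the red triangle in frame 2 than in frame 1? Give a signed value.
-4.9

Distance in frame 1: 5.6. Distance in frame 2: 0.7.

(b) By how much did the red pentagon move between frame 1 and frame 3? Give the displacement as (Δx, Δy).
(-2.1, 0.3)

The red pentagon was at (9.1, 6.2) in frame 1 and (7.0, 6.5) in frame 3.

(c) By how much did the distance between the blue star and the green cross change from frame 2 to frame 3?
+0.7

Distance in frame 2: 3.9. Distance in frame 3: 4.6.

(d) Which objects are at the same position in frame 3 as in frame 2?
the pink cross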